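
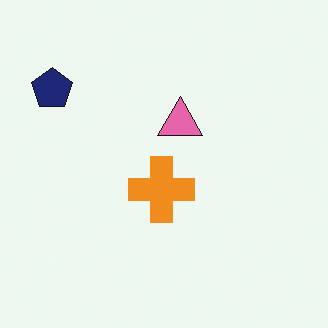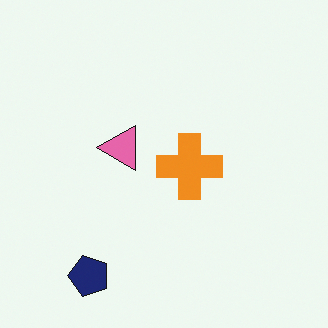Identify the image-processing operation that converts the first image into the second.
The second image is the first rotated 90° counter-clockwise.

The navy pentagon sits in the top-left of the first image and the bottom-left of the second — consistent with a whole-image 90° counter-clockwise rotation.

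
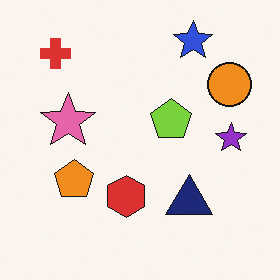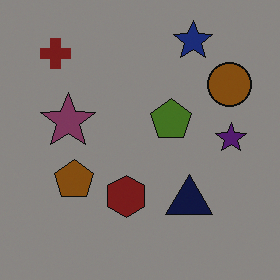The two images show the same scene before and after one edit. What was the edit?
It was noticeably darkened.

Every pixel — background and shapes alike — is uniformly darkened.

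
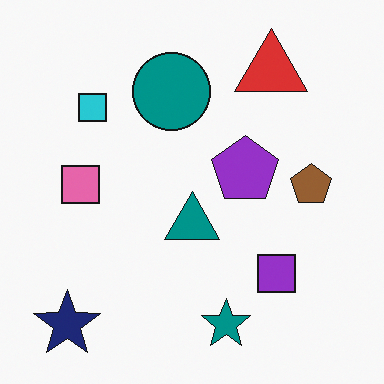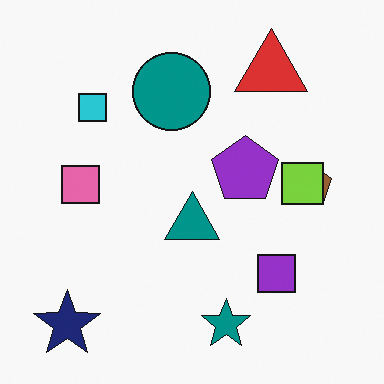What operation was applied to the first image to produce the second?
The image was overlaid with an additional lime square.

A lime square appears in the second image that is absent from the first.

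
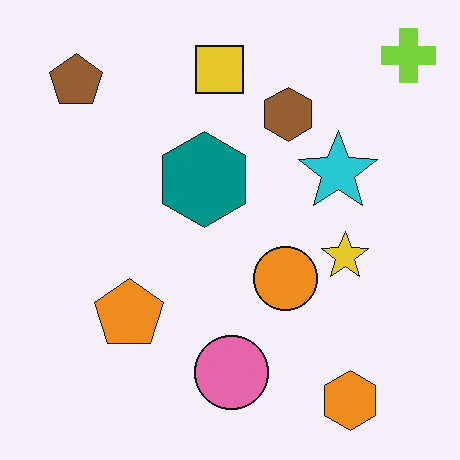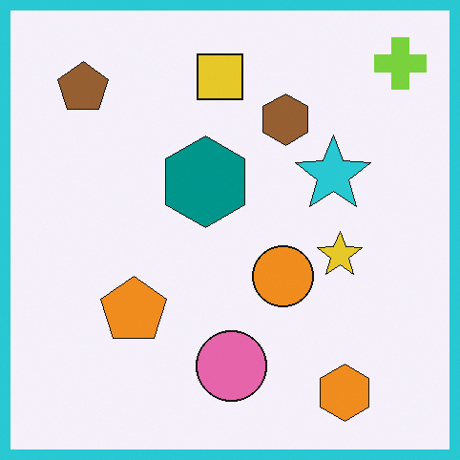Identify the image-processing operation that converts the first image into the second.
The image was framed with a cyan border.

A solid cyan frame runs around the edge of the second image, with the content slightly shrunk inside it.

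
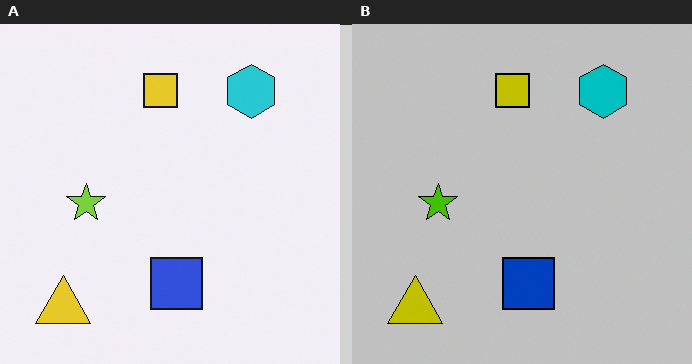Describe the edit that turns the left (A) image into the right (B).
This is the original image aggressively posterized.

Each flat color has snapped to a coarser quantized level — most visibly, the near-white background has dropped to a flat grey.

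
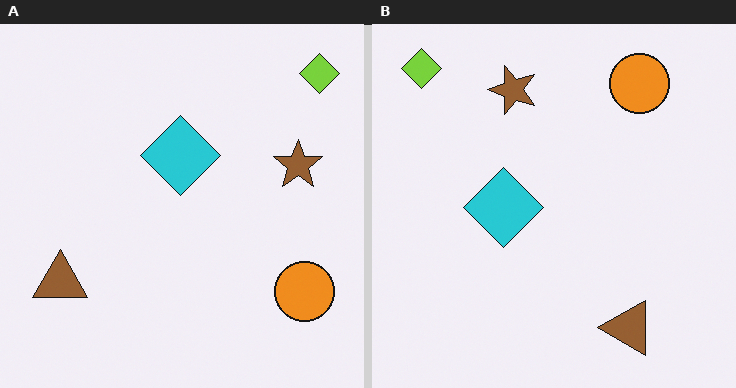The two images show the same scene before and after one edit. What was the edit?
It was rotated 90° counter-clockwise.

The lime diamond sits in the top-right of the left (A) image and the top-left of the right (B) — consistent with a whole-image 90° counter-clockwise rotation.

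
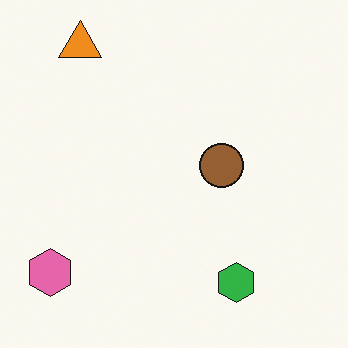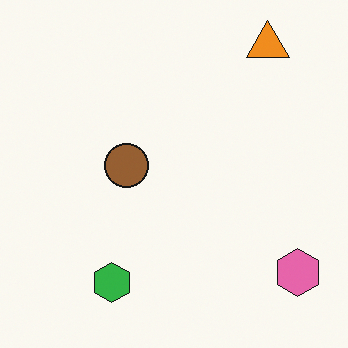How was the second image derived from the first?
It was flipped horizontally (left ↔ right).

The pink hexagon is in the bottom-left of the first image and the bottom-right of the second — shapes on opposite sides of the vertical midline have swapped in a mirror flip.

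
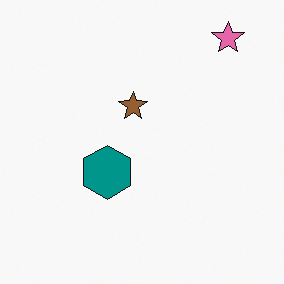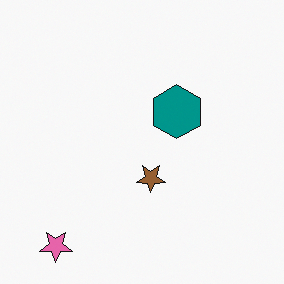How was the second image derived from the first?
Rotated 180°.

The pink star sits in the top-right of the first image and the bottom-left of the second — consistent with a whole-image 180° rotation.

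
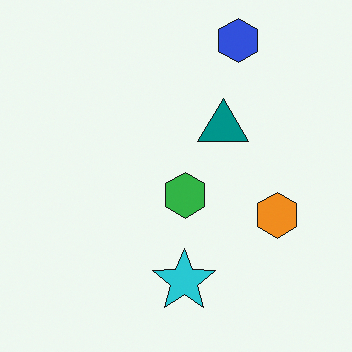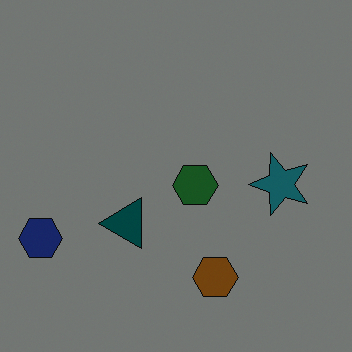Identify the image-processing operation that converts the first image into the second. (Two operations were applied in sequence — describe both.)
It was substantially darkened, then transposed (reflected across the top-left ↔ bottom-right diagonal).

Every pixel — background and shapes alike — is uniformly darkened. Shapes have swapped their row and column positions — what was in the top-right is now in the bottom-left — a diagonal reflection.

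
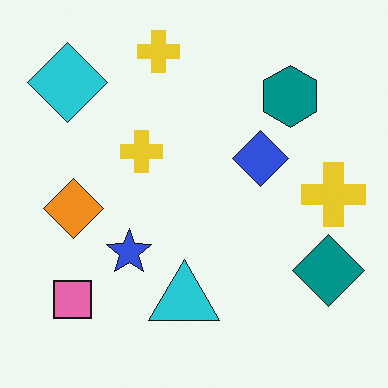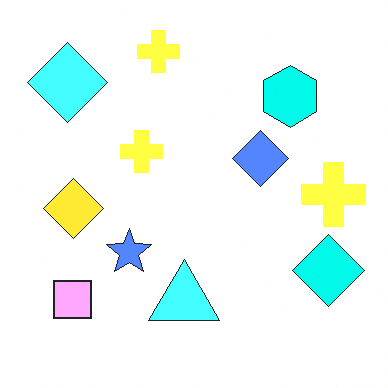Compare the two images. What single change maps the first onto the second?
Noticeably brightened.

Every pixel — background and shapes alike — is uniformly brightened.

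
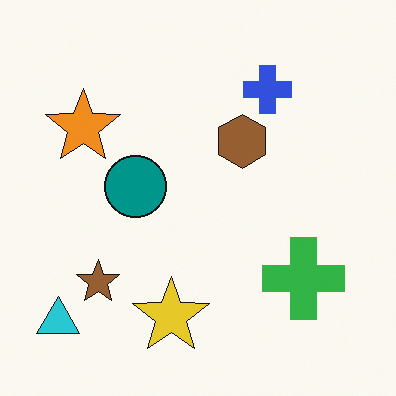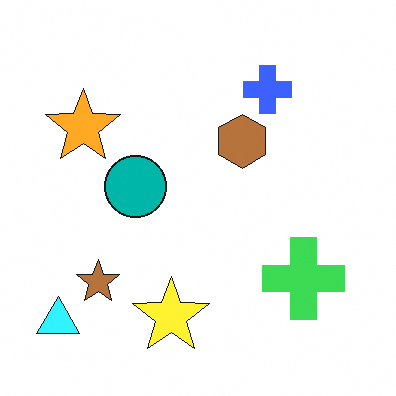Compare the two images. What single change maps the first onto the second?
Brightened a little.

Every pixel — background and shapes alike — is uniformly brightened.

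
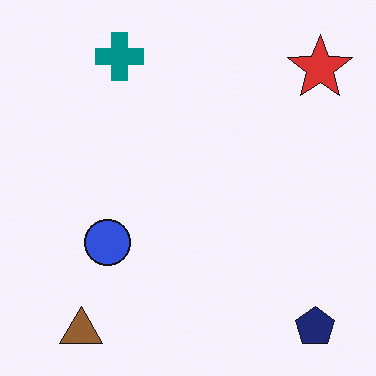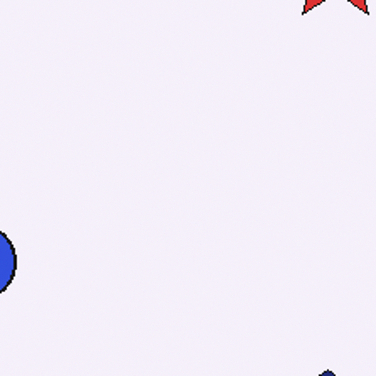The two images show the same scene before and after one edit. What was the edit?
This is the original image cropped to a noticeably smaller region and rescaled.

The visible shapes are larger and the field of view is narrower; shapes near the original edges may be partly or wholly outside the frame — a crop-and-rescale.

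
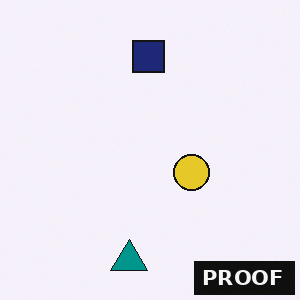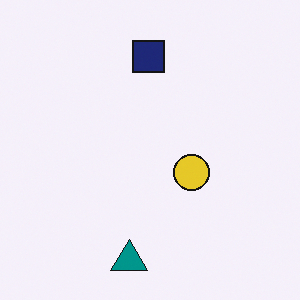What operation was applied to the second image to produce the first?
Watermarked with the text "PROOF" in the lower-right corner.

A dark label reading "PROOF" appears in the lower-right corner.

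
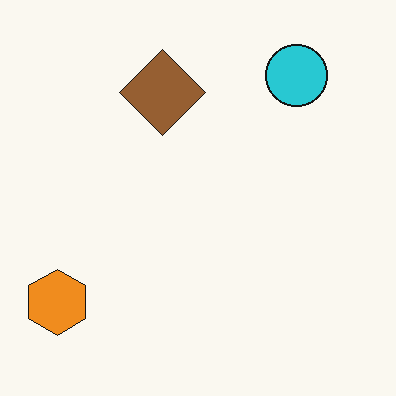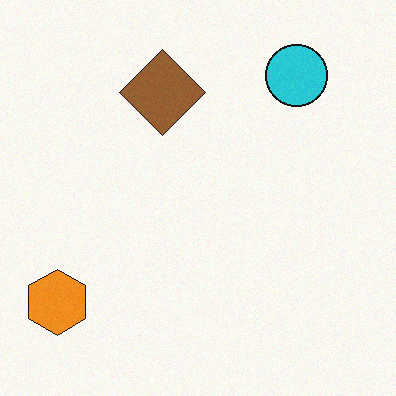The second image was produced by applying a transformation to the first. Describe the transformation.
The image was degraded with a light layer of grain.

Random speckle covers the whole image, including the flat background.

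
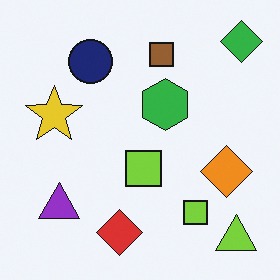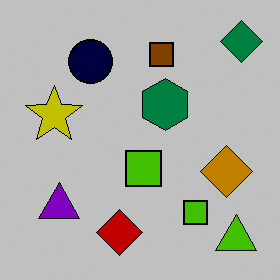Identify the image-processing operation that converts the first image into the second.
The image was heavily posterized to just a handful of flat colors.

Each flat color has snapped to a coarser quantized level — most visibly, the near-white background has dropped to a flat grey.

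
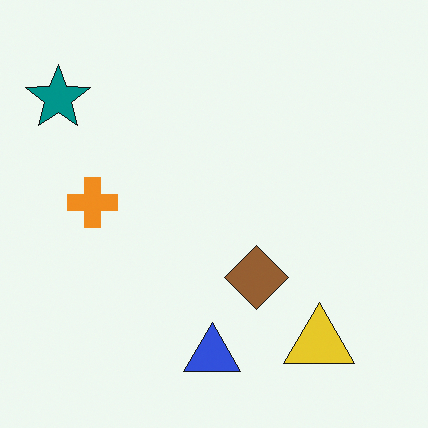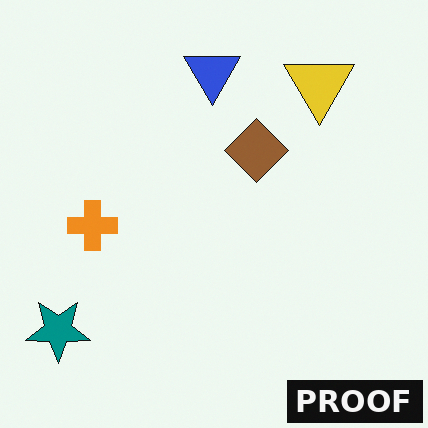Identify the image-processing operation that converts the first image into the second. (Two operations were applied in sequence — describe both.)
It was flipped vertically (top ↔ bottom), then watermarked with the text "PROOF" in the lower-right corner.

The blue triangle is in the bottom of the first image and the top of the second — shapes on opposite sides of the horizontal midline have swapped in a mirror flip. A dark label reading "PROOF" appears in the lower-right corner.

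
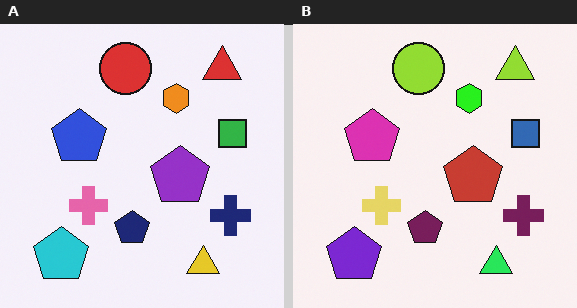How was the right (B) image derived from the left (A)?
The right (B) image is the left (A) hue-shifted noticeably.

Every shape's color has rotated by the same amount around the hue wheel — a uniform hue shift.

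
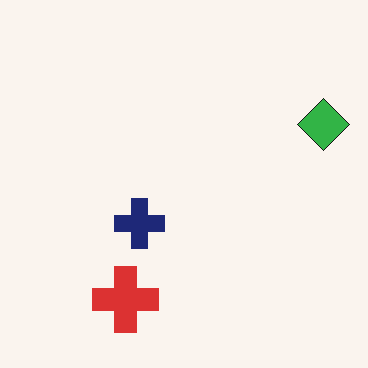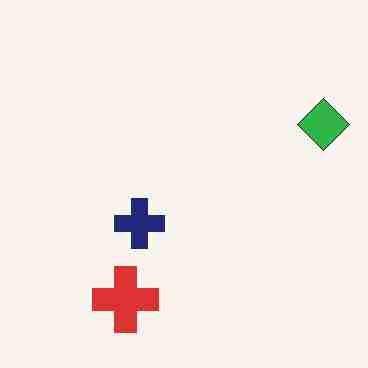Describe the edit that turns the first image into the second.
It was heavily JPEG-compressed with obvious blocking artifacts.

Blocky 8×8 compression artifacts appear around shape edges and the flat background shows ringing — characteristic JPEG degradation.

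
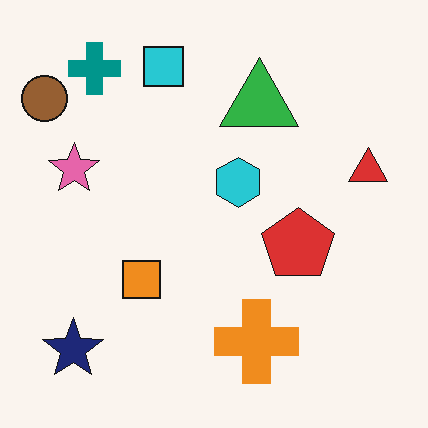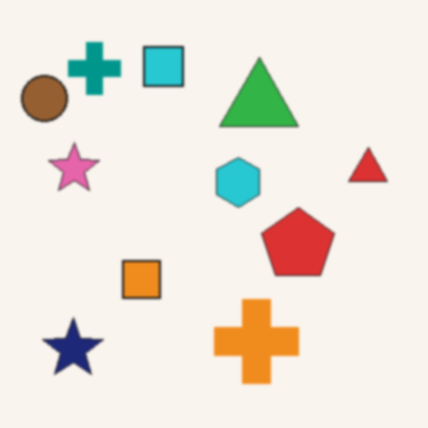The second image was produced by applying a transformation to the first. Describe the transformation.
The transformation is: given a subtle gaussian blur.

Shape edges and outlines are uniformly softened across the whole image.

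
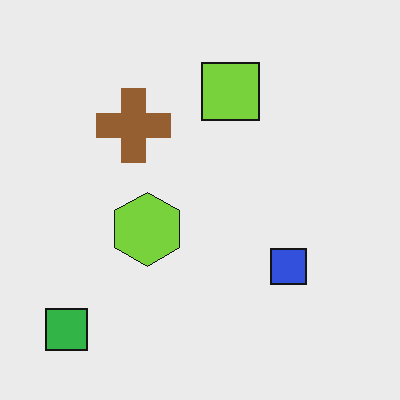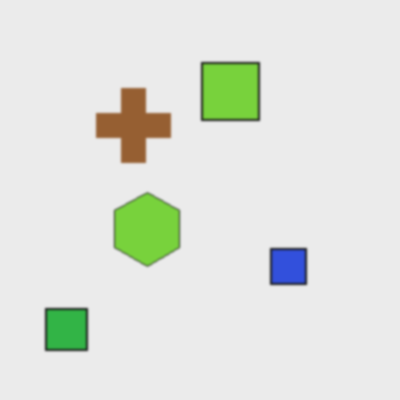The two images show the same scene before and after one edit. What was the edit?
The transformation is: slightly softened.

Shape edges and outlines are uniformly softened across the whole image.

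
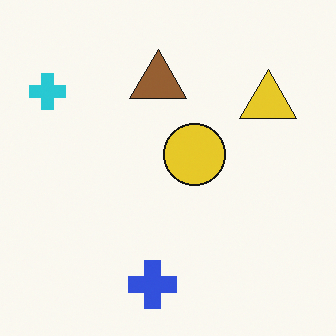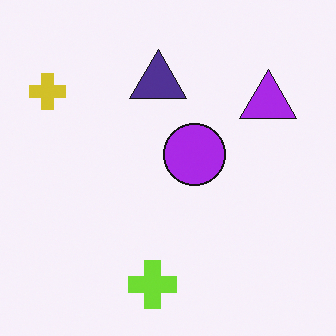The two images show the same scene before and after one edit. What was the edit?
It was hue-shifted through roughly half the color wheel.

Every shape's color has rotated by the same amount around the hue wheel — a uniform hue shift.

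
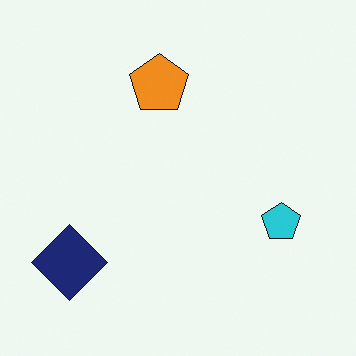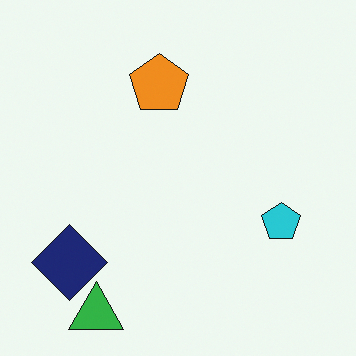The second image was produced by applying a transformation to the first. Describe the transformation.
It was overlaid with an additional green triangle.

A green triangle appears in the second image that is absent from the first.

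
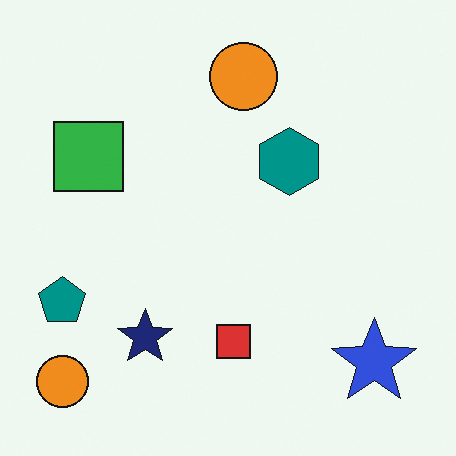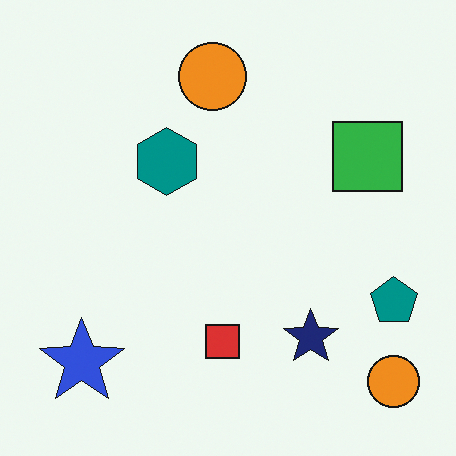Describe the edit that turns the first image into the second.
The image was flipped horizontally (left ↔ right).

The teal pentagon is in the left of the first image and the right of the second — shapes on opposite sides of the vertical midline have swapped in a mirror flip.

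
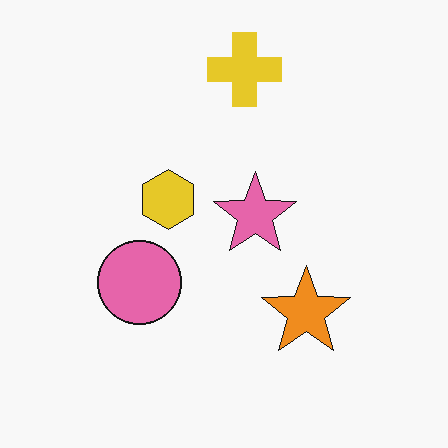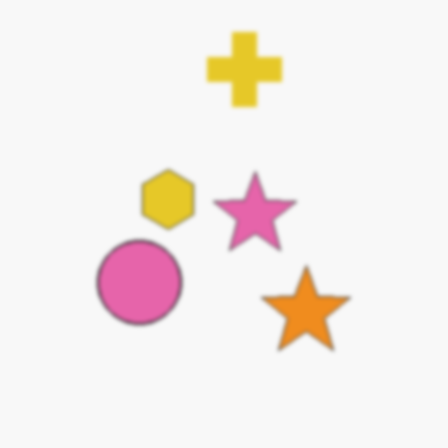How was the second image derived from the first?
The transformation is: slightly softened.

Shape edges and outlines are uniformly softened across the whole image.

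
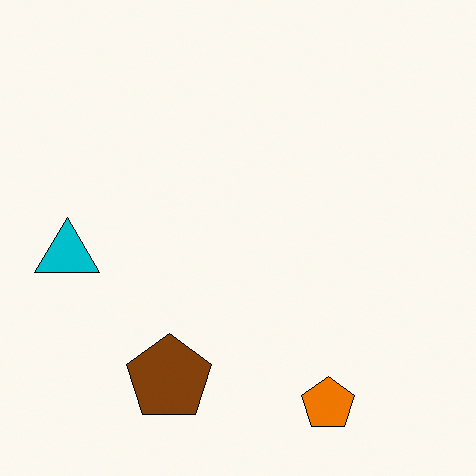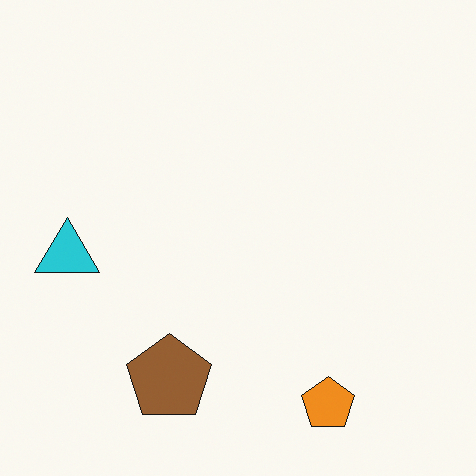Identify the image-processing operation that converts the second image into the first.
The transformation is: given slightly increased contrast.

Tones are pushed away from mid-grey across the whole image — a global contrast change.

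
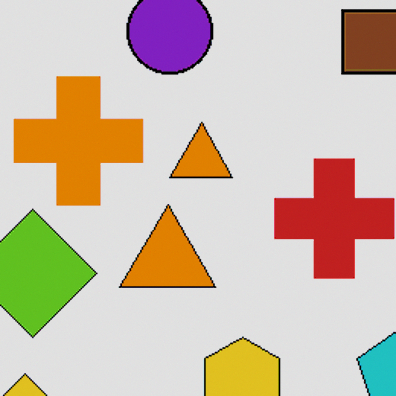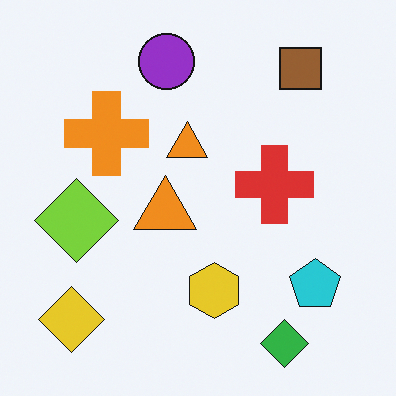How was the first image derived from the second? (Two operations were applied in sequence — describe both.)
The first image is the second cropped to a modestly smaller region and rescaled, then moderately posterized.

The visible shapes are larger and the field of view is narrower; shapes near the original edges may be partly or wholly outside the frame — a crop-and-rescale. Each flat color has snapped to a coarser quantized level — most visibly, the near-white background has dropped to a flat grey.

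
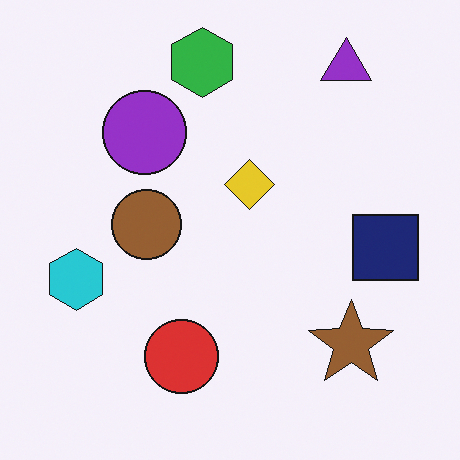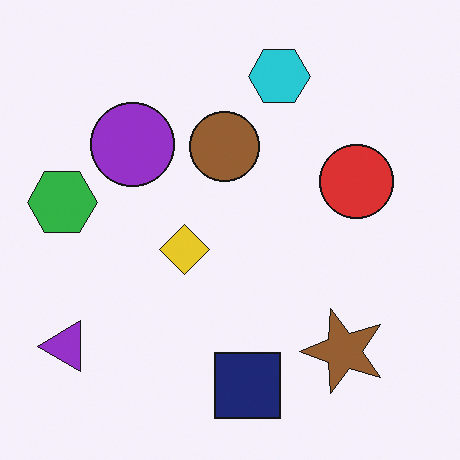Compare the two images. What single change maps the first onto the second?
This is the original image transposed (reflected across the top-left ↔ bottom-right diagonal).

Shapes have swapped their row and column positions — what was in the top-right is now in the bottom-left — a diagonal reflection.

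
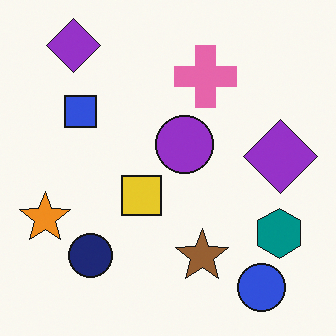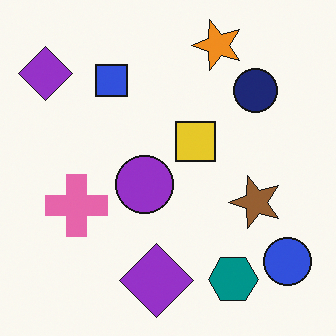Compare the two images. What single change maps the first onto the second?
The image was transposed (reflected across the top-left ↔ bottom-right diagonal).

Shapes have swapped their row and column positions — what was in the top-right is now in the bottom-left — a diagonal reflection.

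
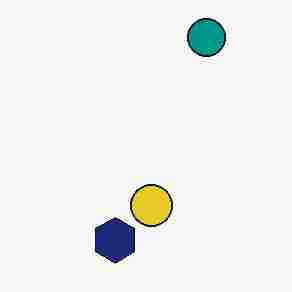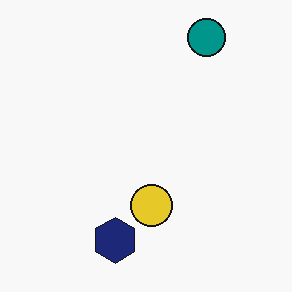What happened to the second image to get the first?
Heavily JPEG-compressed with obvious blocking artifacts.

Blocky 8×8 compression artifacts appear around shape edges and the flat background shows ringing — characteristic JPEG degradation.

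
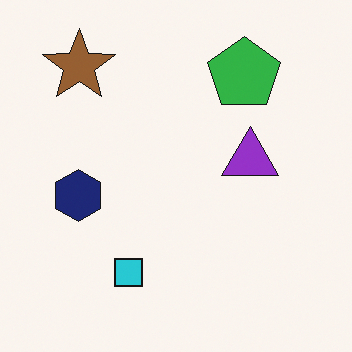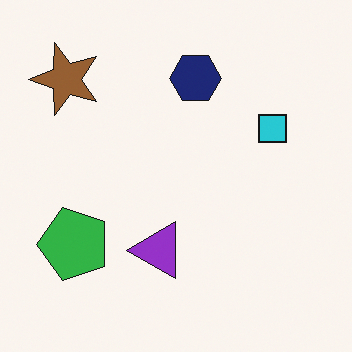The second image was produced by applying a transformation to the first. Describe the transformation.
Transposed (reflected across the top-left ↔ bottom-right diagonal).

Shapes have swapped their row and column positions — what was in the top-right is now in the bottom-left — a diagonal reflection.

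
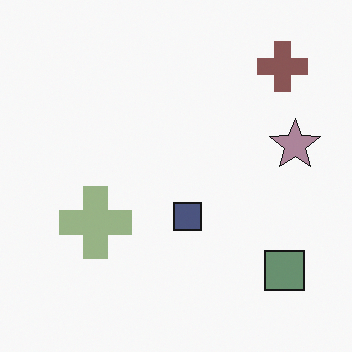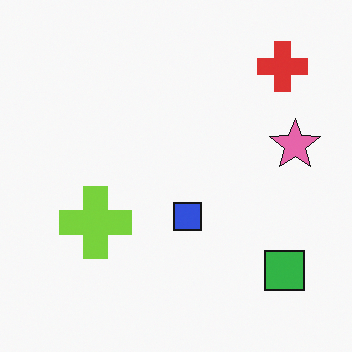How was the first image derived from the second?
The transformation is: made much more muted (saturation change).

All colors are more muted and greyish — a global saturation change.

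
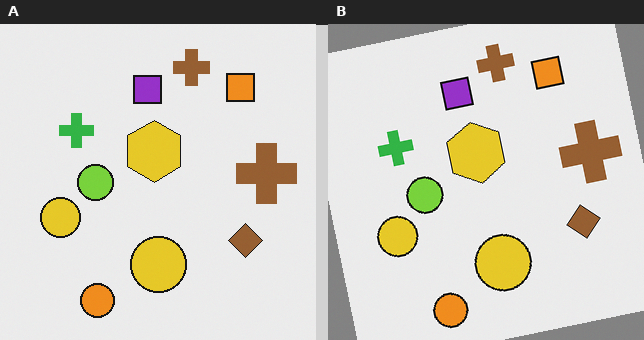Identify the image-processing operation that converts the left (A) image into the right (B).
The transformation is: rotated counter-clockwise by a few degrees.

Every shape is tilted by the same angle and the image corners show triangular fill wedges — a whole-image rotation by a non-right angle.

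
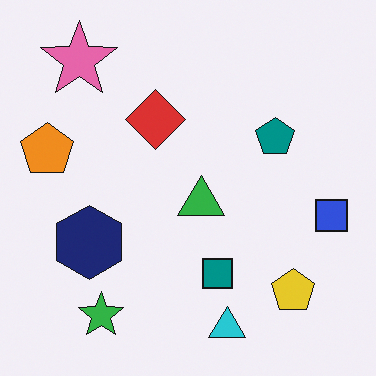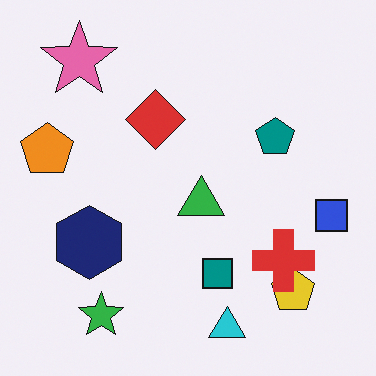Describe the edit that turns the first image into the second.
The image was overlaid with an additional red cross.

A red cross appears in the second image that is absent from the first.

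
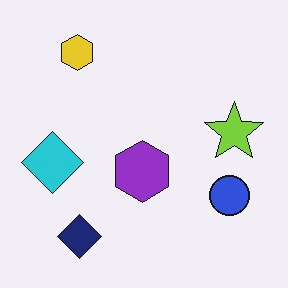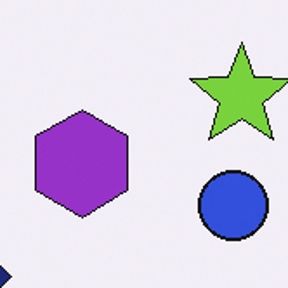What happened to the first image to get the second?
The transformation is: cropped to a noticeably smaller region and rescaled.

The visible shapes are larger and the field of view is narrower; shapes near the original edges may be partly or wholly outside the frame — a crop-and-rescale.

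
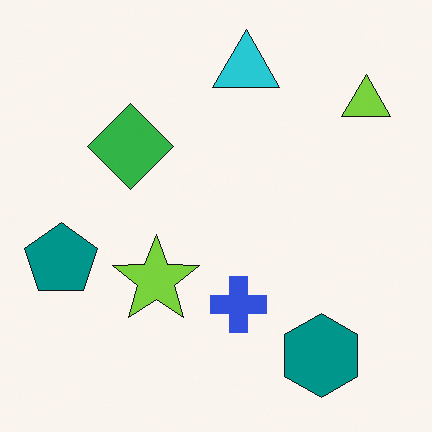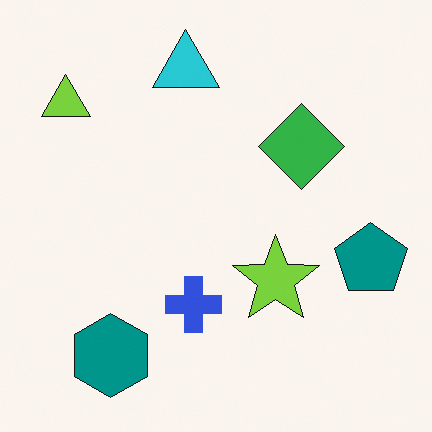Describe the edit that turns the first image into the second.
The transformation is: flipped horizontally (left ↔ right).

The teal pentagon is in the left of the first image and the right of the second — shapes on opposite sides of the vertical midline have swapped in a mirror flip.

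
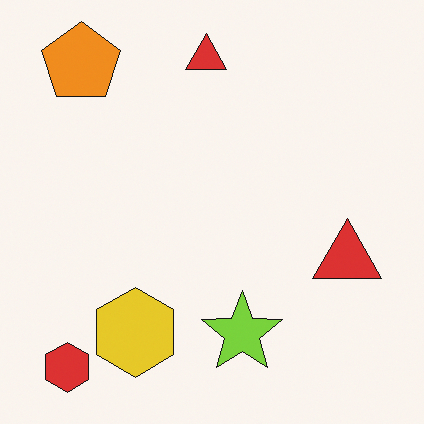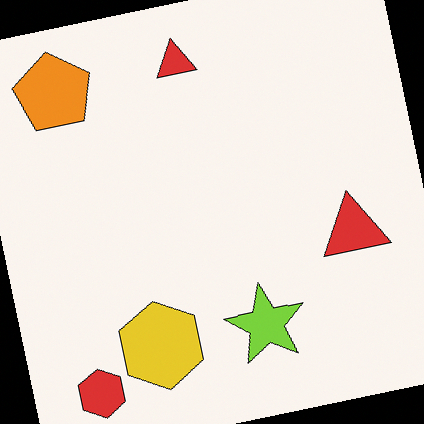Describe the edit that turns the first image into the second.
The second image is the first rotated counter-clockwise by a slight angle.

Every shape is tilted by the same angle and the image corners show triangular fill wedges — a whole-image rotation by a non-right angle.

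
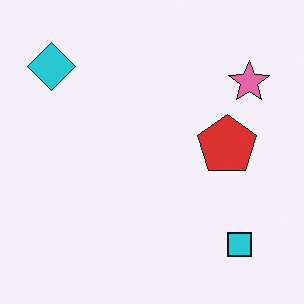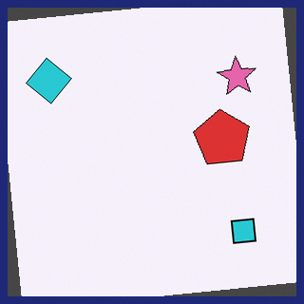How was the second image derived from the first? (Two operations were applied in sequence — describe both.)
The image was rotated counter-clockwise by a small amount, then framed with a navy border.

Every shape is tilted by the same angle and the image corners show triangular fill wedges — a whole-image rotation by a non-right angle. A solid navy frame runs around the edge of the second image, with the content slightly shrunk inside it.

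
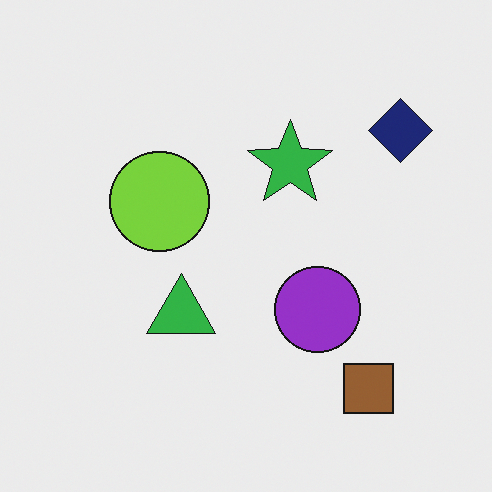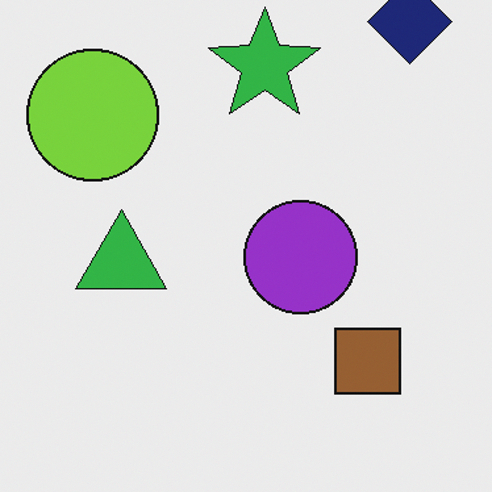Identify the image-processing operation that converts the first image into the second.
This is the original image cropped slightly and scaled back up.

The visible shapes are larger and the field of view is narrower; shapes near the original edges may be partly or wholly outside the frame — a crop-and-rescale.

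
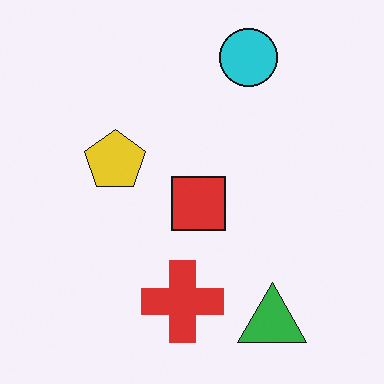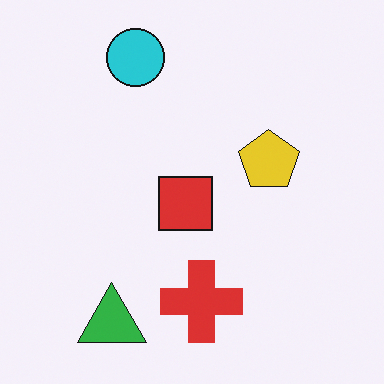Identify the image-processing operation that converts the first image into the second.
Flipped horizontally (left ↔ right).

The green triangle is in the bottom-right of the first image and the bottom-left of the second — shapes on opposite sides of the vertical midline have swapped in a mirror flip.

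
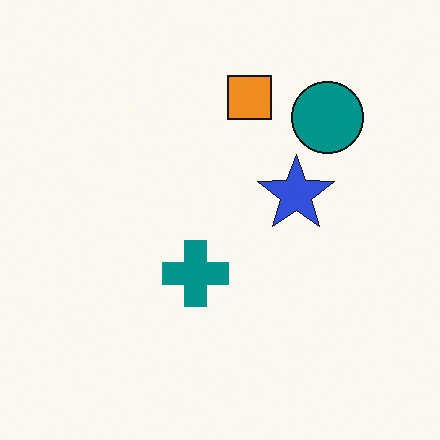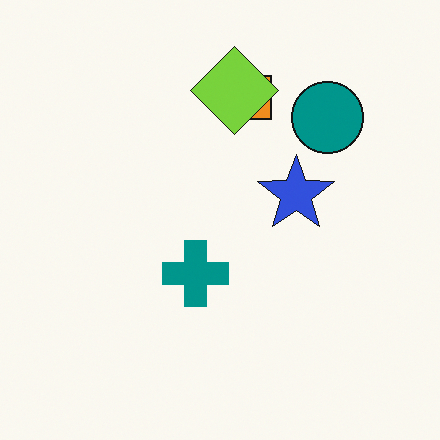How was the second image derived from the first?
This is the original image overlaid with an additional lime diamond.

A lime diamond appears in the second image that is absent from the first.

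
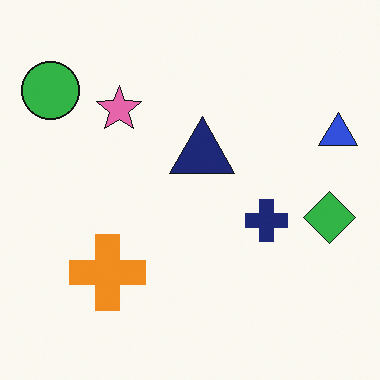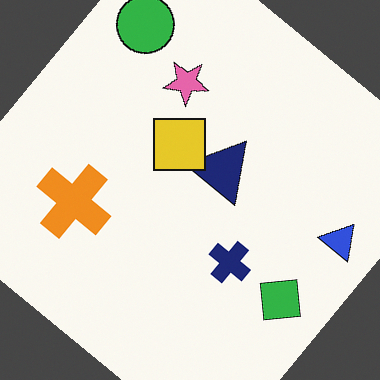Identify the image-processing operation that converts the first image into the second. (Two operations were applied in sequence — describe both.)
Rotated clockwise by a large amount — several tens of degrees, then overlaid with an additional yellow square.

Every shape is tilted by the same angle and the image corners show triangular fill wedges — a whole-image rotation by a non-right angle. A yellow square appears in the second image that is absent from the first.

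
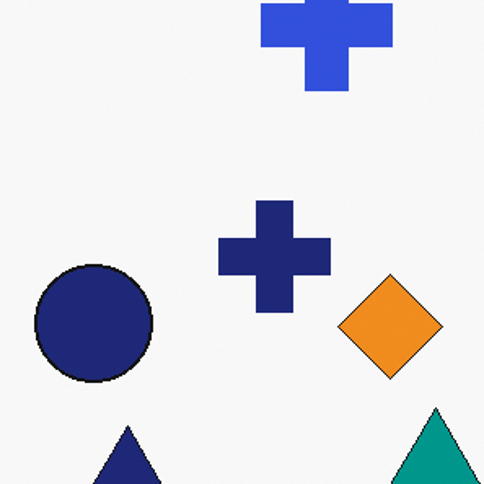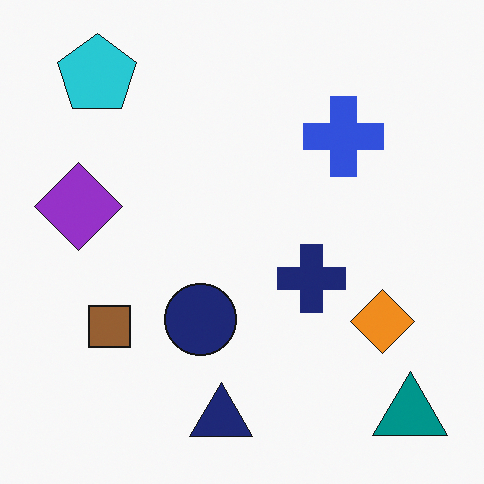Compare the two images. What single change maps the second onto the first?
The first image is the second cropped to a noticeably smaller region and rescaled.

The visible shapes are larger and the field of view is narrower; shapes near the original edges may be partly or wholly outside the frame — a crop-and-rescale.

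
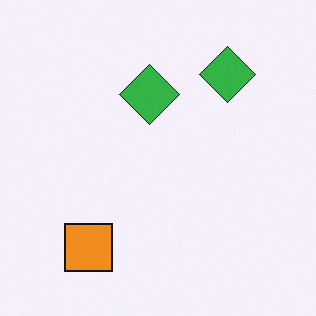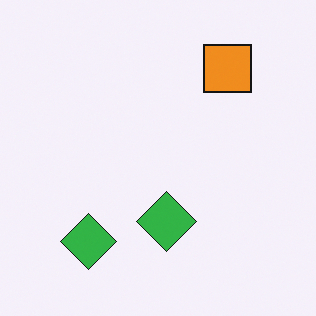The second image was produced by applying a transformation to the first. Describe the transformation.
The image was rotated 180°.

The orange square sits in the bottom-left of the first image and the top-right of the second — consistent with a whole-image 180° rotation.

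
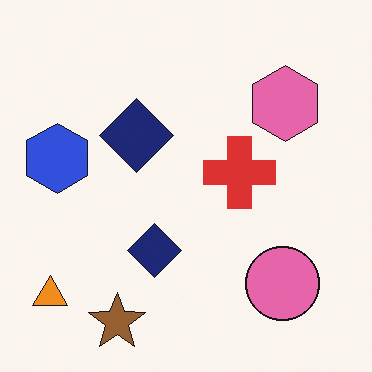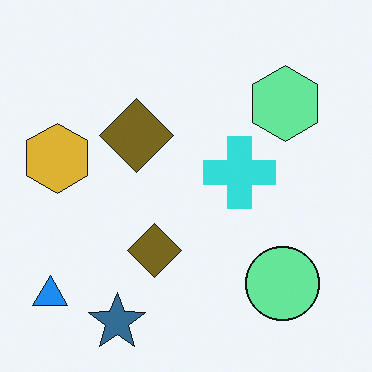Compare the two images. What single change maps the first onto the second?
It was hue-shifted by a large amount.

Every shape's color has rotated by the same amount around the hue wheel — a uniform hue shift.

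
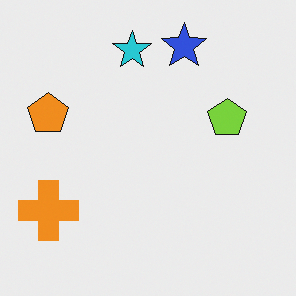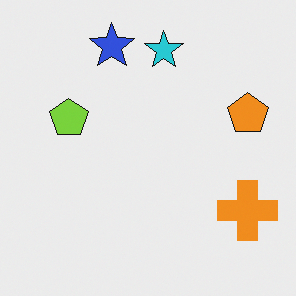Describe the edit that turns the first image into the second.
It was flipped horizontally (left ↔ right).

The orange pentagon is in the left of the first image and the right of the second — shapes on opposite sides of the vertical midline have swapped in a mirror flip.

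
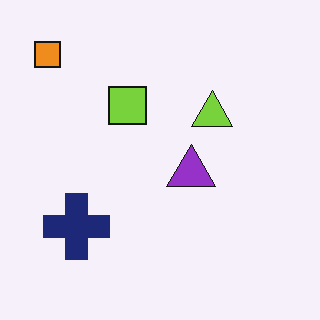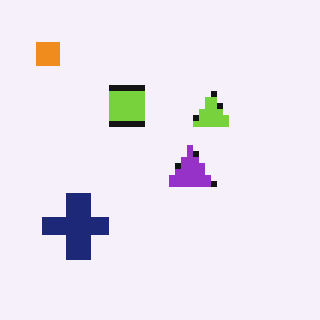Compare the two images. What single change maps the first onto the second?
The image was moderately pixelated.

Shapes are reduced to large square blocks; fine edges and outlines are lost — a downscale-then-upscale (mosaic) effect.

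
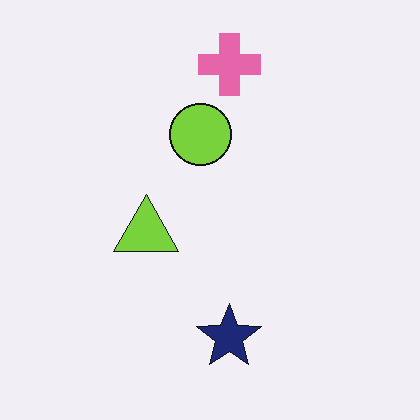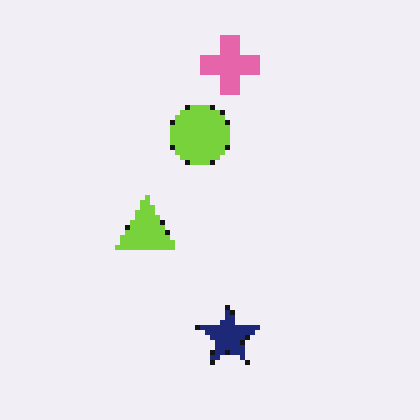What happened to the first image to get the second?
The image was lightly pixelated (a mild mosaic effect).

Shapes are reduced to large square blocks; fine edges and outlines are lost — a downscale-then-upscale (mosaic) effect.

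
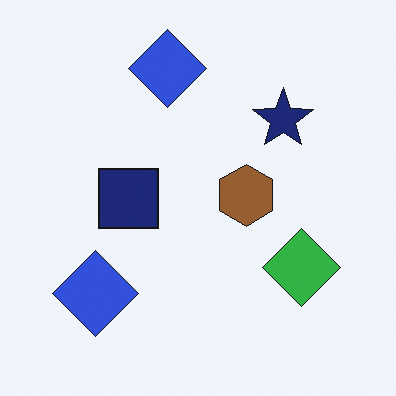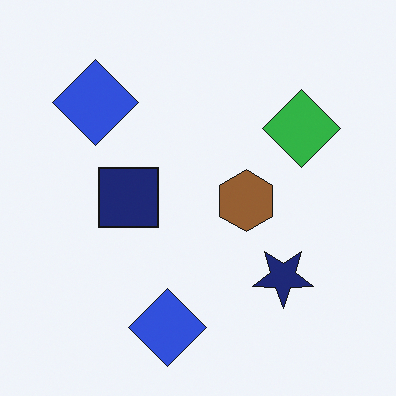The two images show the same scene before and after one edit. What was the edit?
Flipped vertically (top ↔ bottom).

The navy star is in the top-right of the first image and the bottom-right of the second — shapes on opposite sides of the horizontal midline have swapped in a mirror flip.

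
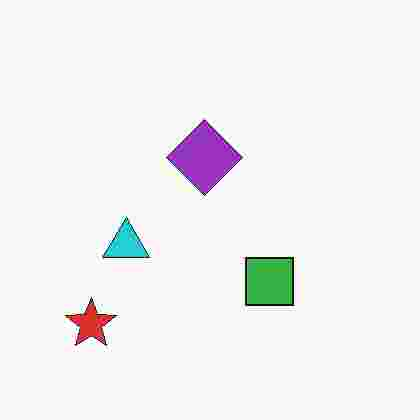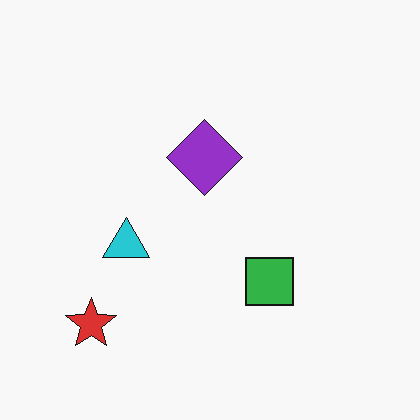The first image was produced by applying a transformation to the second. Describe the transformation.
Degraded with heavy JPEG compression.

Blocky 8×8 compression artifacts appear around shape edges and the flat background shows ringing — characteristic JPEG degradation.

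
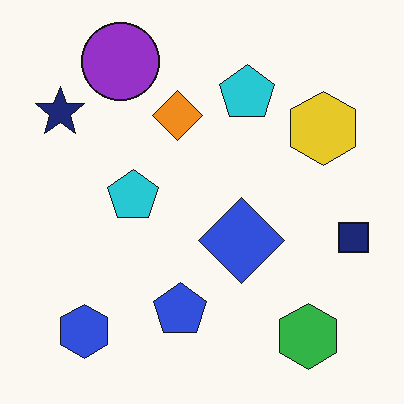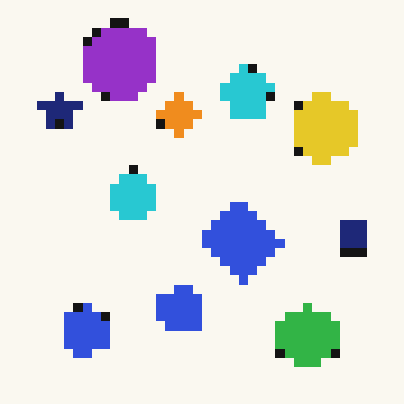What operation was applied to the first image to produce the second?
It was heavily pixelated into large blocks.

Shapes are reduced to large square blocks; fine edges and outlines are lost — a downscale-then-upscale (mosaic) effect.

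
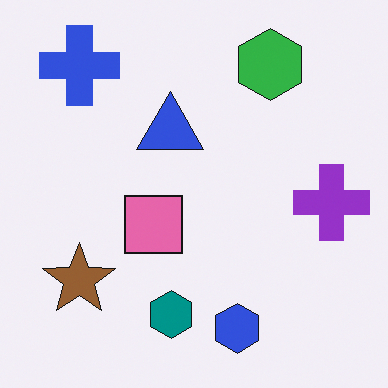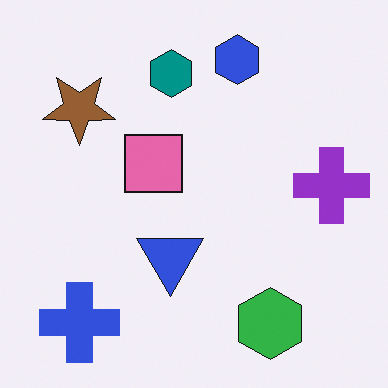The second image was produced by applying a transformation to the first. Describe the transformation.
The transformation is: flipped vertically (top ↔ bottom).

The blue hexagon is in the bottom of the first image and the top of the second — shapes on opposite sides of the horizontal midline have swapped in a mirror flip.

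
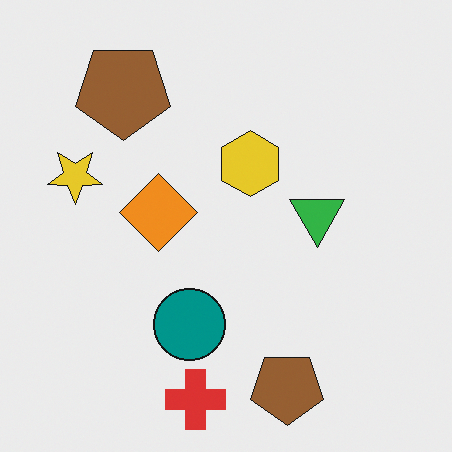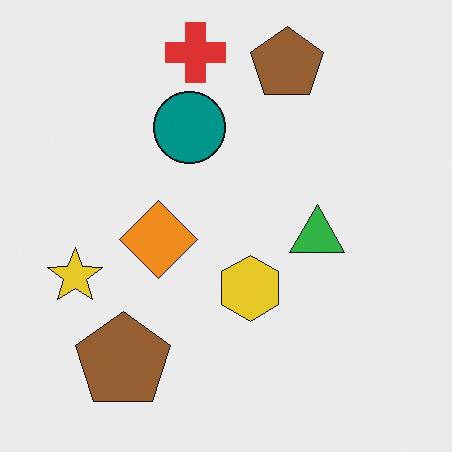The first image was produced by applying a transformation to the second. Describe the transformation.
The transformation is: flipped vertically (top ↔ bottom).

The red cross is in the top of the second image and the bottom of the first — shapes on opposite sides of the horizontal midline have swapped in a mirror flip.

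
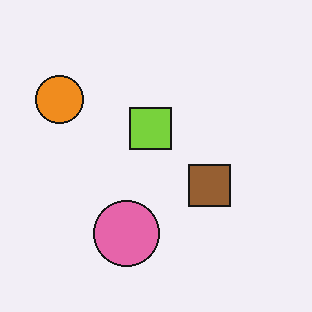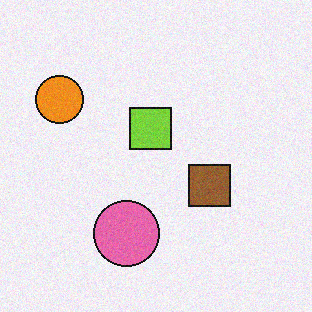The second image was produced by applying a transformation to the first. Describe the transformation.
This is the original image degraded with light additive noise.

Random speckle covers the whole image, including the flat background.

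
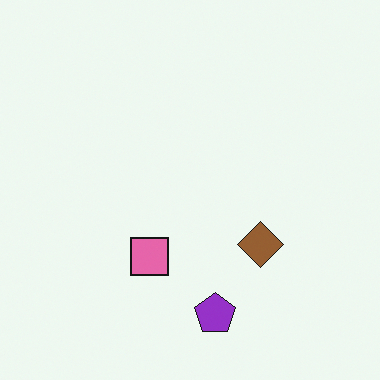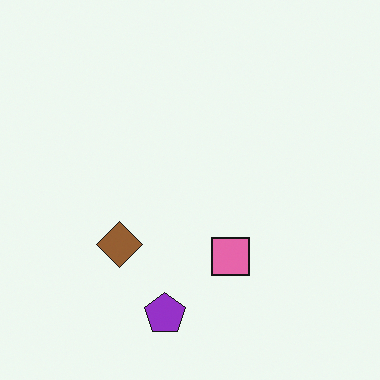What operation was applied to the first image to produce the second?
This is the original image flipped horizontally (left ↔ right).

The brown diamond is in the right of the first image and the left of the second — shapes on opposite sides of the vertical midline have swapped in a mirror flip.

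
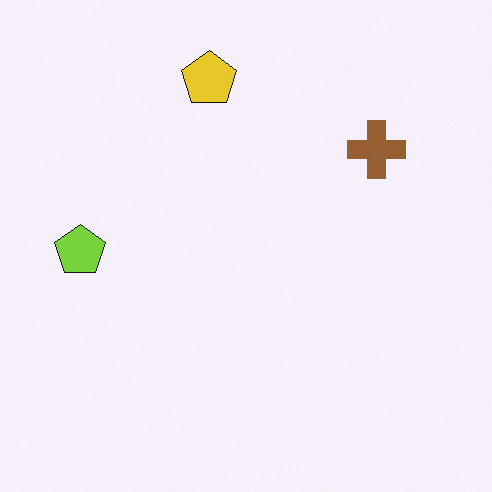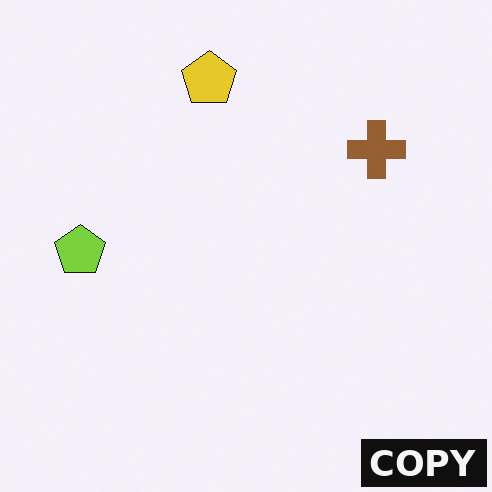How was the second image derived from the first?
The second image is the first watermarked with the text "COPY" in the lower-right corner.

A dark label reading "COPY" appears in the lower-right corner.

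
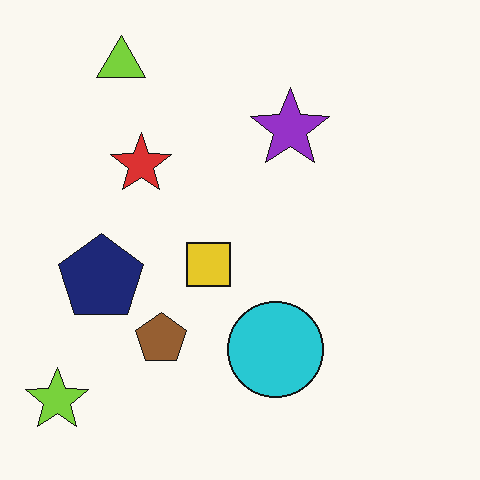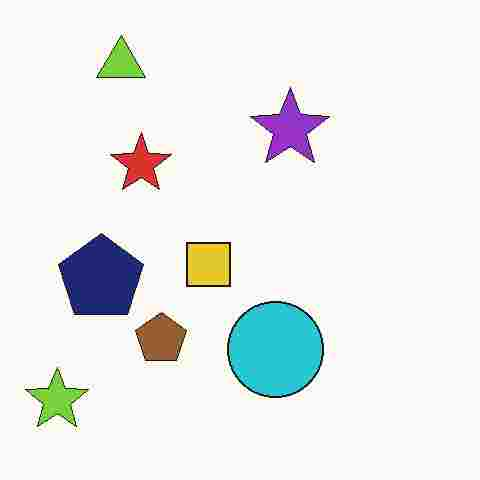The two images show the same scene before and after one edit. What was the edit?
The transformation is: degraded with heavy JPEG compression.

Blocky 8×8 compression artifacts appear around shape edges and the flat background shows ringing — characteristic JPEG degradation.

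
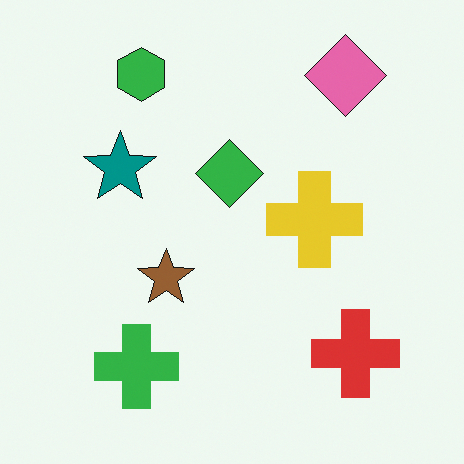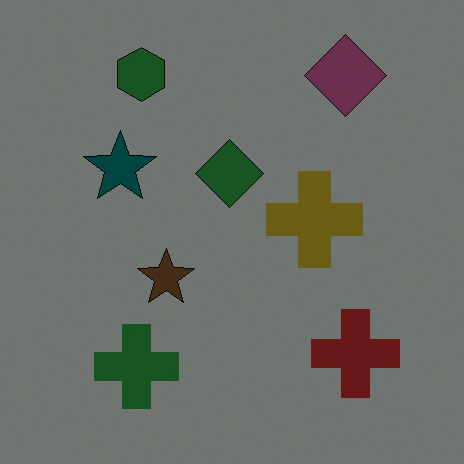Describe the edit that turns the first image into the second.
The second image is the first noticeably darkened.

Every pixel — background and shapes alike — is uniformly darkened.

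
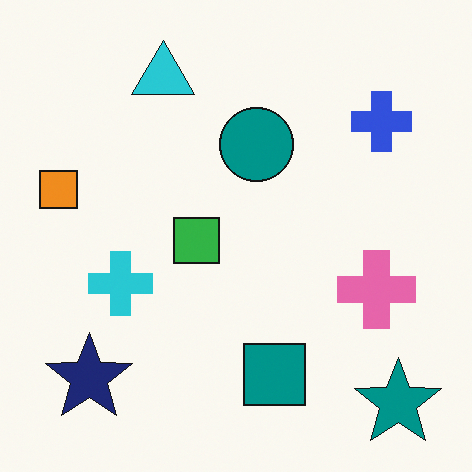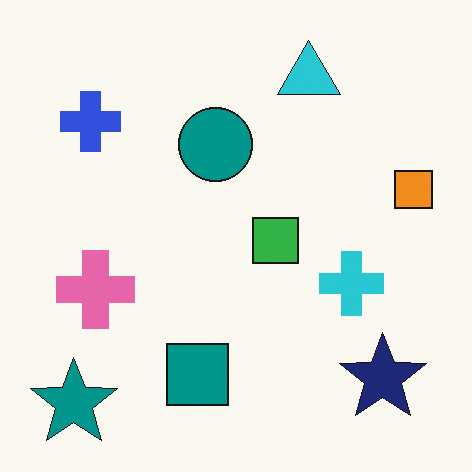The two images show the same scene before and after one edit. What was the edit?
Flipped horizontally (left ↔ right).

The orange square is in the left of the first image and the right of the second — shapes on opposite sides of the vertical midline have swapped in a mirror flip.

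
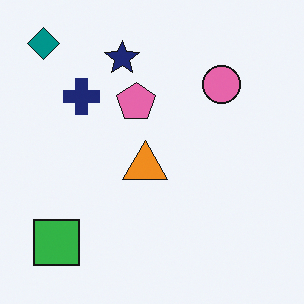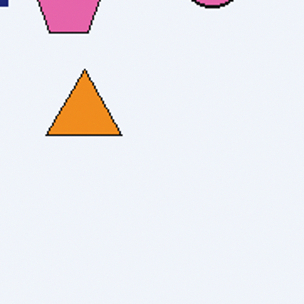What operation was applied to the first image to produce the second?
This is the original image cropped to a noticeably smaller region and rescaled.

The visible shapes are larger and the field of view is narrower; shapes near the original edges may be partly or wholly outside the frame — a crop-and-rescale.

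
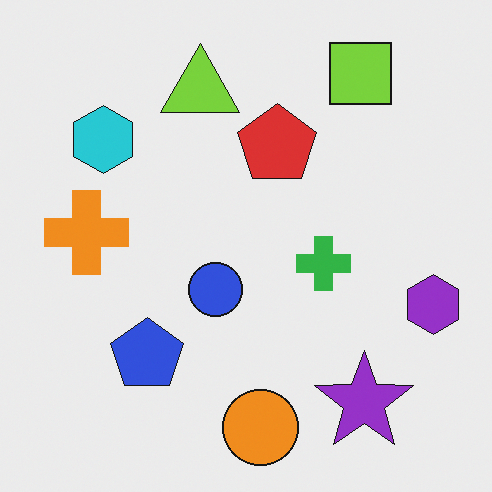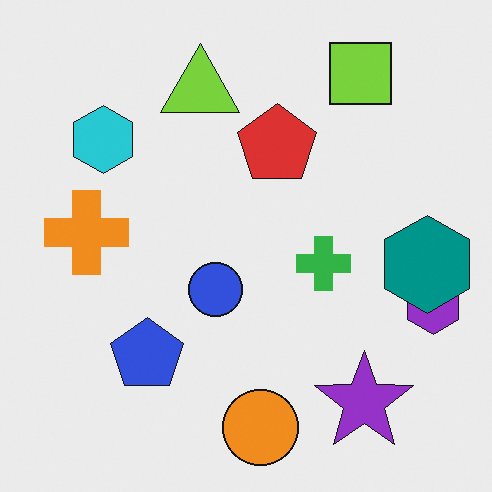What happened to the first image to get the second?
The image was overlaid with an additional teal hexagon.

A teal hexagon appears in the second image that is absent from the first.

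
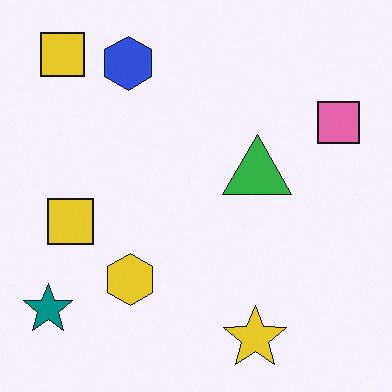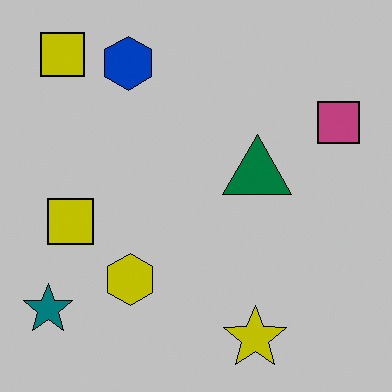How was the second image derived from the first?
This is the original image aggressively posterized.

Each flat color has snapped to a coarser quantized level — most visibly, the near-white background has dropped to a flat grey.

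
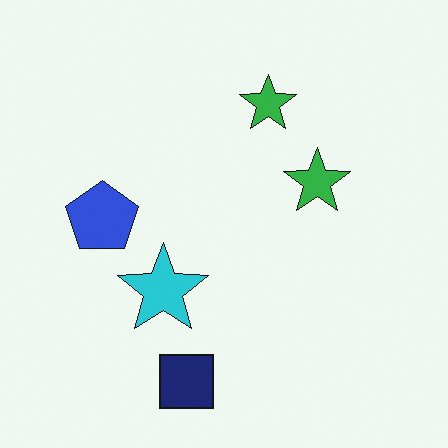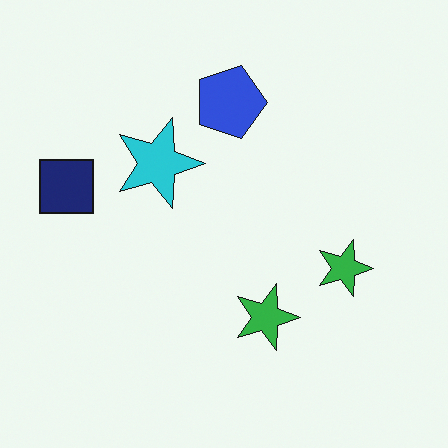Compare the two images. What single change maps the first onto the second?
The second image is the first rotated 90° clockwise.

The navy square sits in the bottom of the first image and the left of the second — consistent with a whole-image 90° clockwise rotation.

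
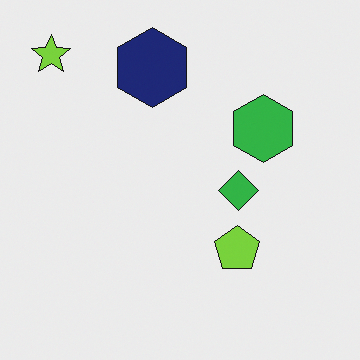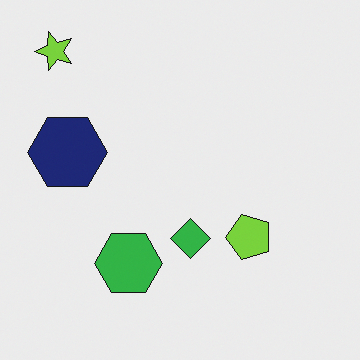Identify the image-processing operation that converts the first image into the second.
It was transposed (reflected across the top-left ↔ bottom-right diagonal).

Shapes have swapped their row and column positions — what was in the top-right is now in the bottom-left — a diagonal reflection.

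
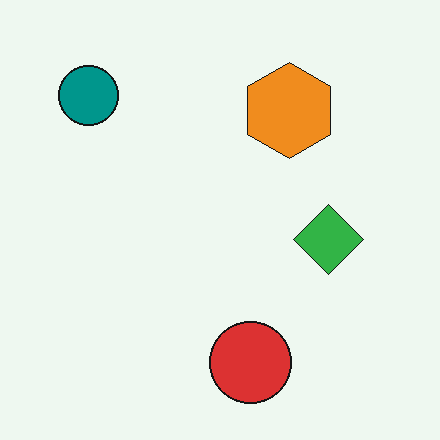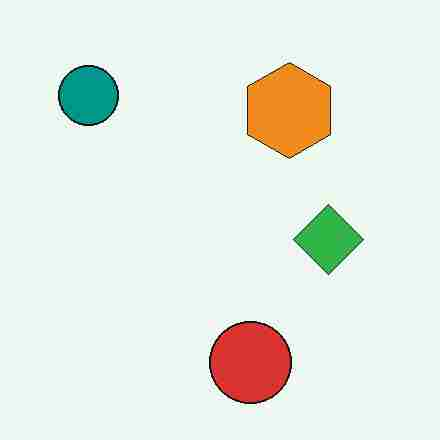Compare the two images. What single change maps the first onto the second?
This is the original image degraded with heavy JPEG compression.

Blocky 8×8 compression artifacts appear around shape edges and the flat background shows ringing — characteristic JPEG degradation.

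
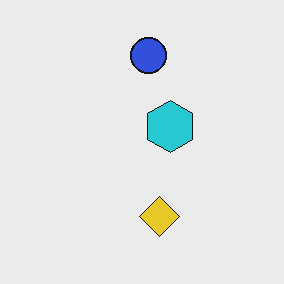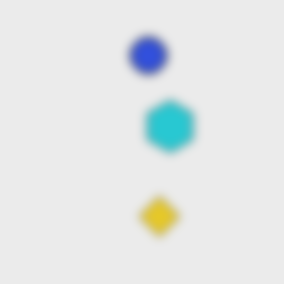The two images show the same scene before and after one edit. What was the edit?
This is the original image strongly gaussian-blurred.

Shape edges and outlines are uniformly softened across the whole image.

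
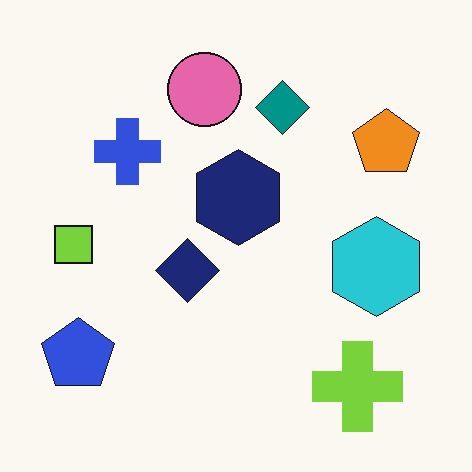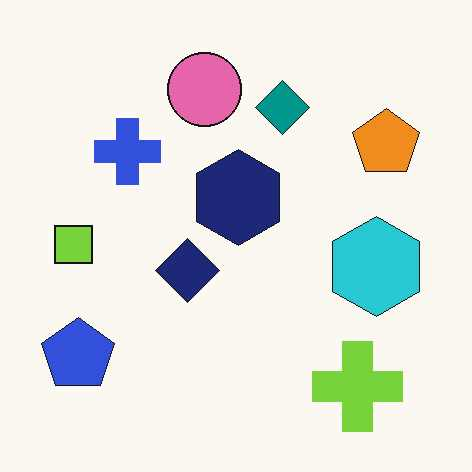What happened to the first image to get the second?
The transformation is: JPEG-compressed with visible artifacts.

Blocky 8×8 compression artifacts appear around shape edges and the flat background shows ringing — characteristic JPEG degradation.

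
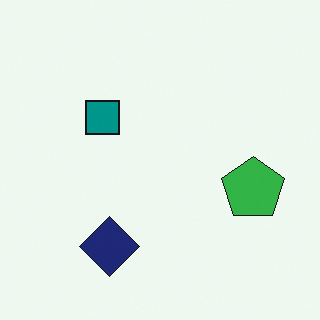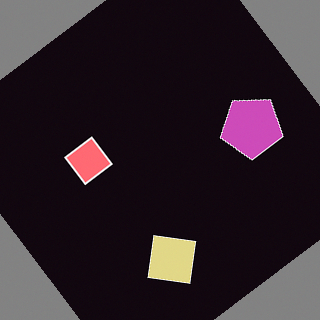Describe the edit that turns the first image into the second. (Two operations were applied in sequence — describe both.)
The image was color-inverted (negative), then rotated counter-clockwise by a large amount — several tens of degrees.

The light background has become dark and every shape's color is its complement — a photographic negative. Every shape is tilted by the same angle and the image corners show triangular fill wedges — a whole-image rotation by a non-right angle.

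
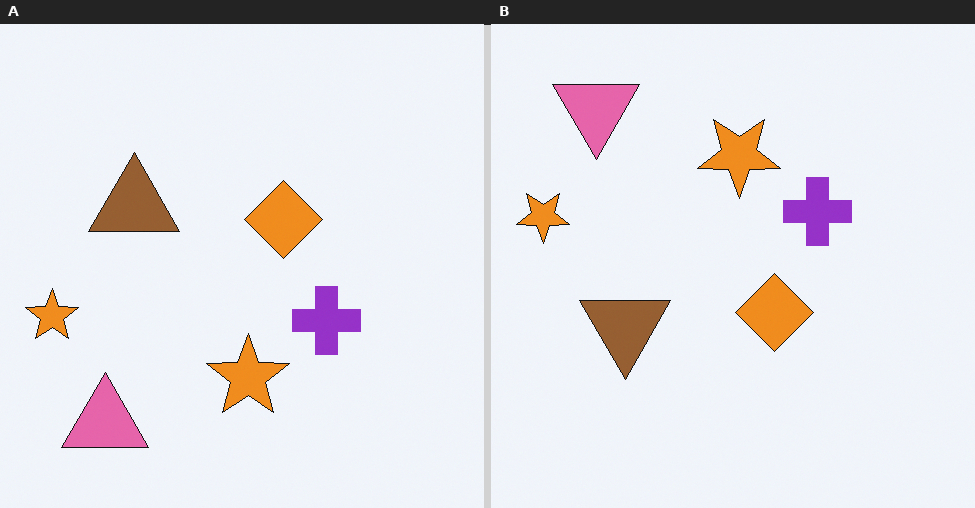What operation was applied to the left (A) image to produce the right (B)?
This is the original image flipped vertically (top ↔ bottom).

The pink triangle is in the bottom-left of the left (A) image and the top-left of the right (B) — shapes on opposite sides of the horizontal midline have swapped in a mirror flip.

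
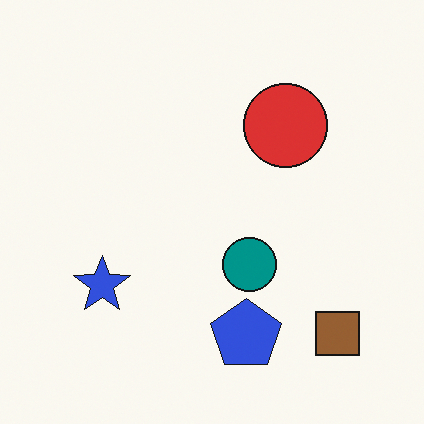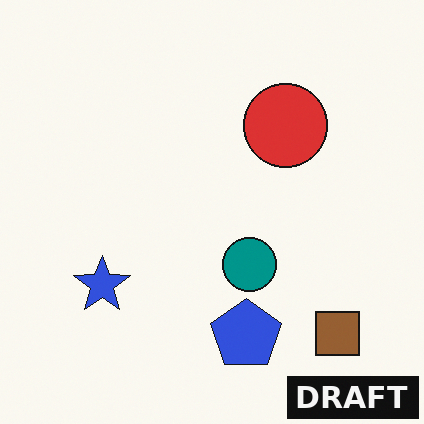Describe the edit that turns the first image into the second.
It was watermarked with the text "DRAFT" in the lower-right corner.

A dark label reading "DRAFT" appears in the lower-right corner.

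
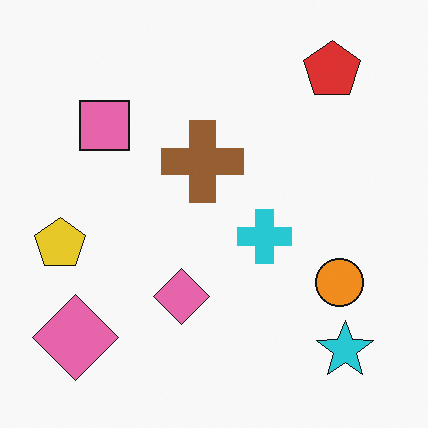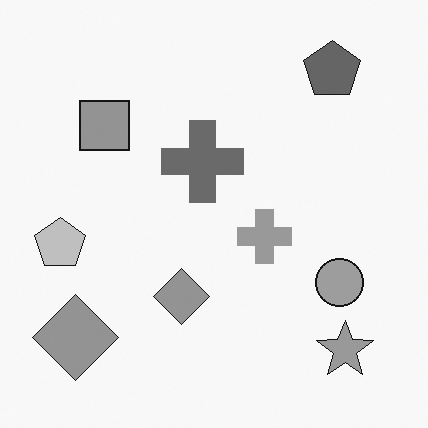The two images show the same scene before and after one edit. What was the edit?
It was converted to grayscale.

All color is removed — every shape is now a shade of grey.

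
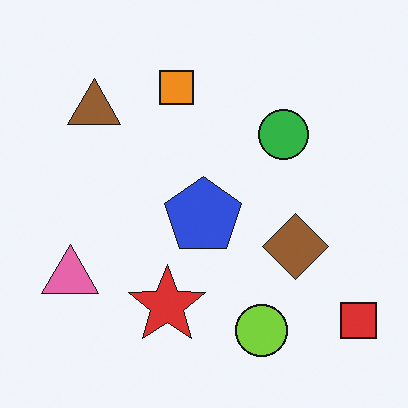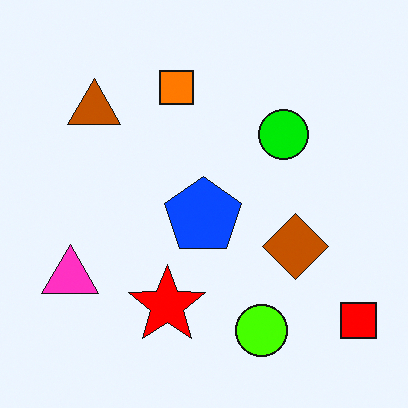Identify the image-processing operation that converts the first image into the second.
The image was heavily oversaturated.

All colors are more vivid — a global saturation change.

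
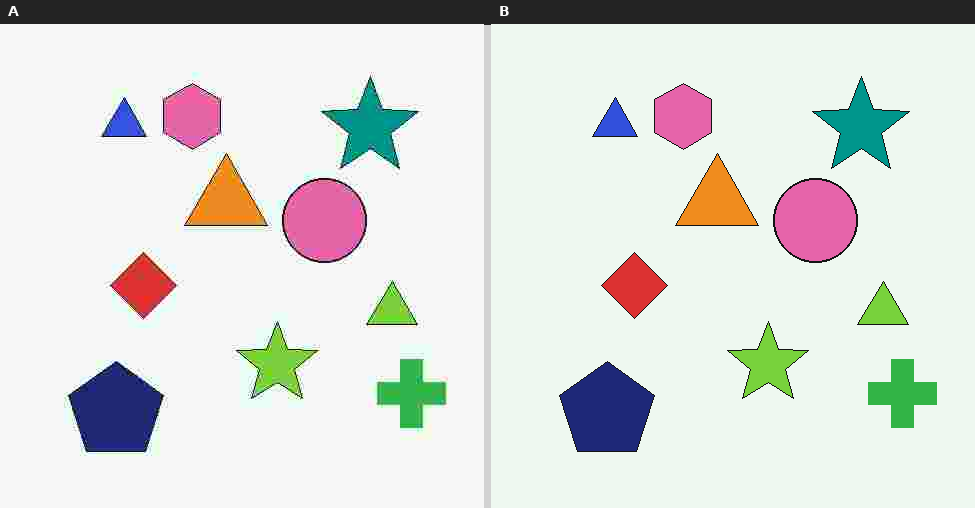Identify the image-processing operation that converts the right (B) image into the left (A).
The image was heavily JPEG-compressed with obvious blocking artifacts.

Blocky 8×8 compression artifacts appear around shape edges and the flat background shows ringing — characteristic JPEG degradation.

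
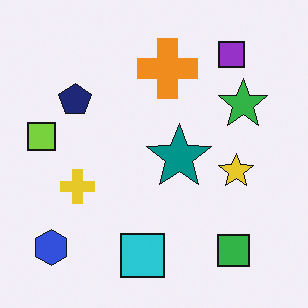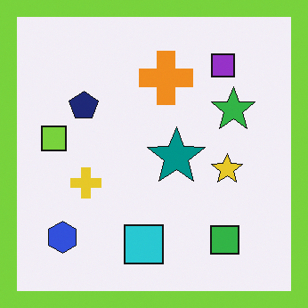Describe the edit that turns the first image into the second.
Framed with a lime border.

A solid lime frame runs around the edge of the second image, with the content slightly shrunk inside it.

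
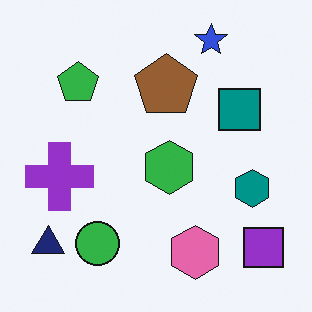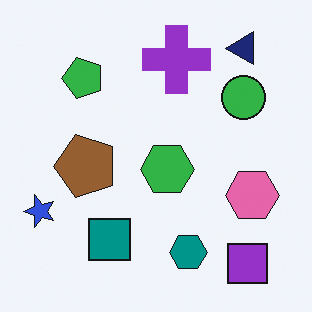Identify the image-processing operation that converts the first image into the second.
The second image is the first transposed (reflected across the top-left ↔ bottom-right diagonal).

Shapes have swapped their row and column positions — what was in the top-right is now in the bottom-left — a diagonal reflection.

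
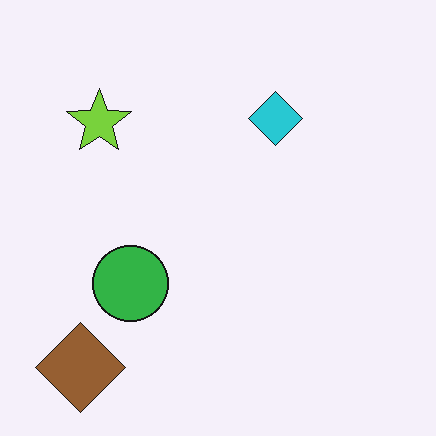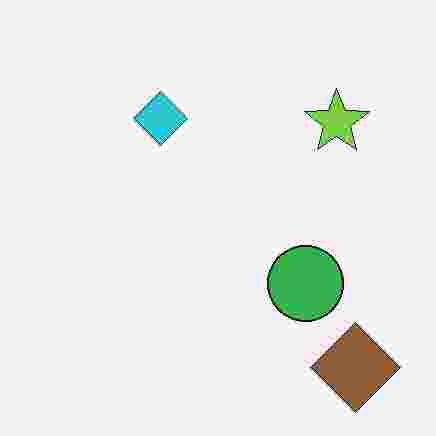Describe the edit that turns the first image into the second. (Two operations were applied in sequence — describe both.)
The image was flipped horizontally (left ↔ right), then heavily JPEG-compressed with obvious blocking artifacts.

The brown diamond is in the bottom-left of the first image and the bottom-right of the second — shapes on opposite sides of the vertical midline have swapped in a mirror flip. Blocky 8×8 compression artifacts appear around shape edges and the flat background shows ringing — characteristic JPEG degradation.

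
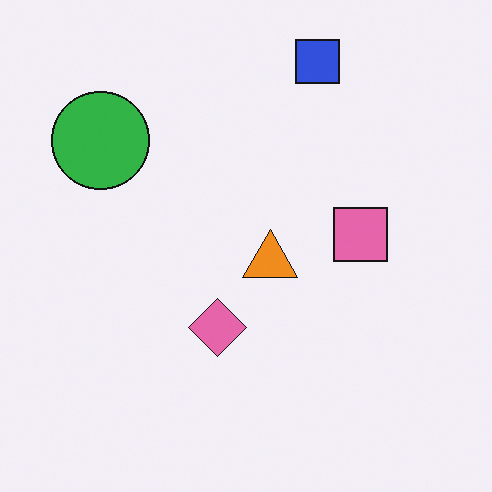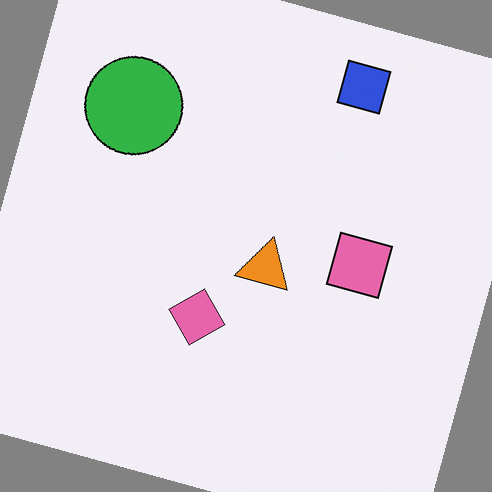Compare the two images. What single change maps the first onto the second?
The second image is the first rotated clockwise by a clearly visible amount.

Every shape is tilted by the same angle and the image corners show triangular fill wedges — a whole-image rotation by a non-right angle.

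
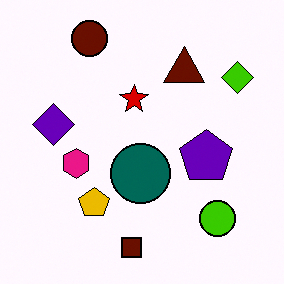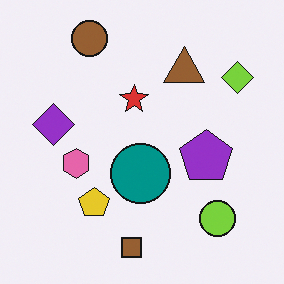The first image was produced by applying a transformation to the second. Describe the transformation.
The first image is the second given much higher contrast.

Tones are pushed away from mid-grey across the whole image — a global contrast change.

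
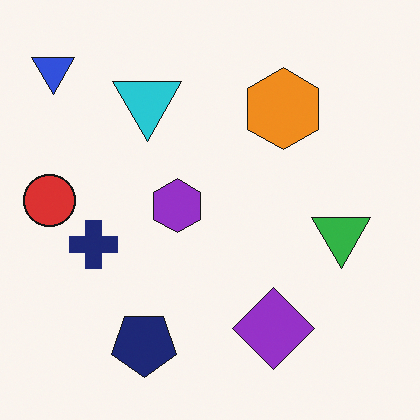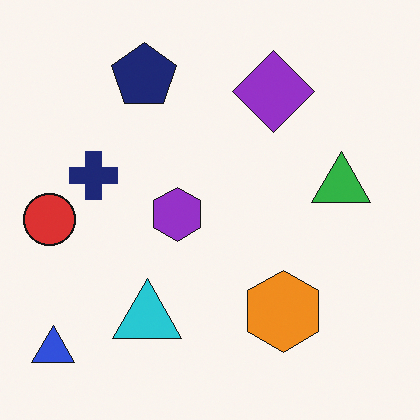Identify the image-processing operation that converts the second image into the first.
The transformation is: flipped vertically (top ↔ bottom).

The blue triangle is in the bottom-left of the second image and the top-left of the first — shapes on opposite sides of the horizontal midline have swapped in a mirror flip.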